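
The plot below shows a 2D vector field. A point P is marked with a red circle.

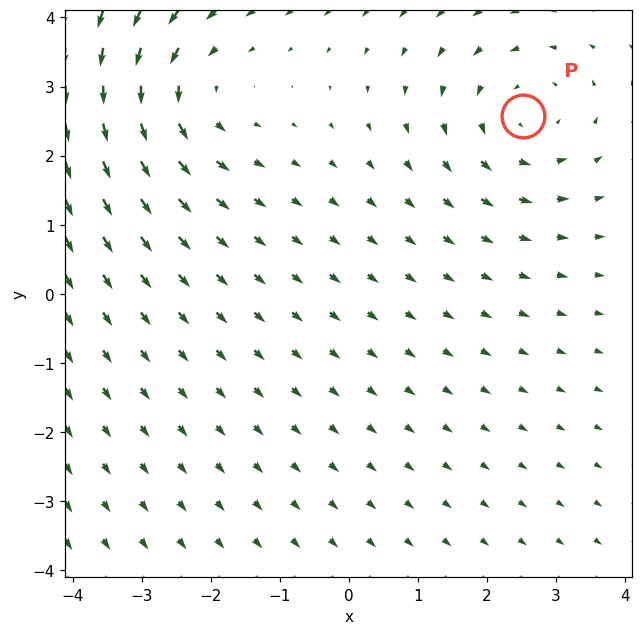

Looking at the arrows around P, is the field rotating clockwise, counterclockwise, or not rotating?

counterclockwise

Near P at (2.5, 2.6) the arrows circulate counterclockwise. The curl (z-component) there is about +3; positive curl means counterclockwise rotation.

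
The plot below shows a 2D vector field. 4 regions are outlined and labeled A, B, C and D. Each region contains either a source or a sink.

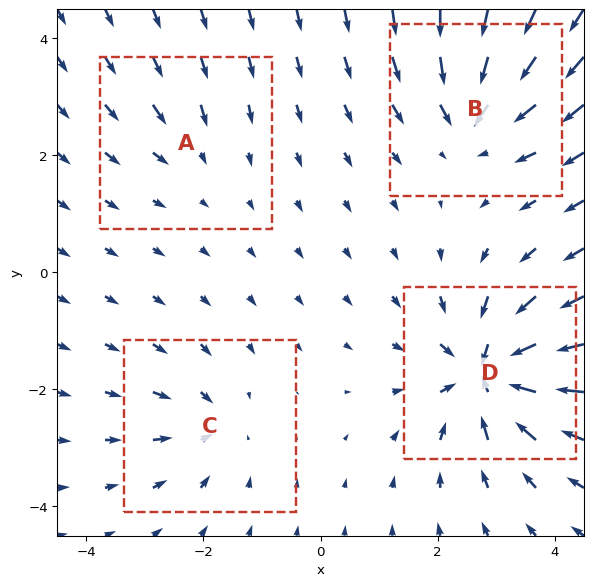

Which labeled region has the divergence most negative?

D

Divergence at each region's feature centre — A: about -3, B: about -6, C: about -4, D: about -9. Region D is most negative.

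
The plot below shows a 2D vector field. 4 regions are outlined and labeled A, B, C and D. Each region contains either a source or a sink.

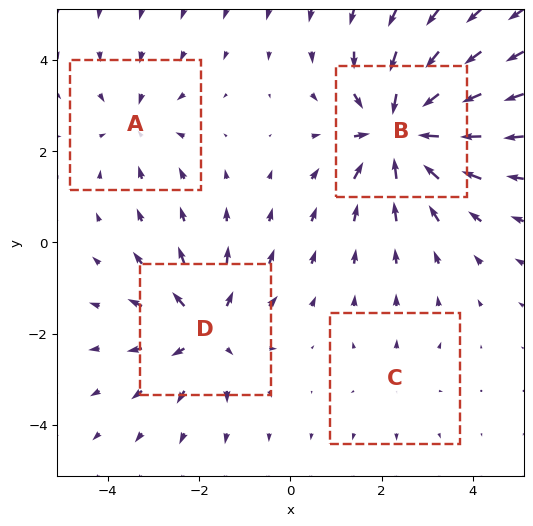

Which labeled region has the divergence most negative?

Divergence at each region's feature centre — A: about -3, B: about -8, C: about +2, D: about +5. Region B is most negative.

B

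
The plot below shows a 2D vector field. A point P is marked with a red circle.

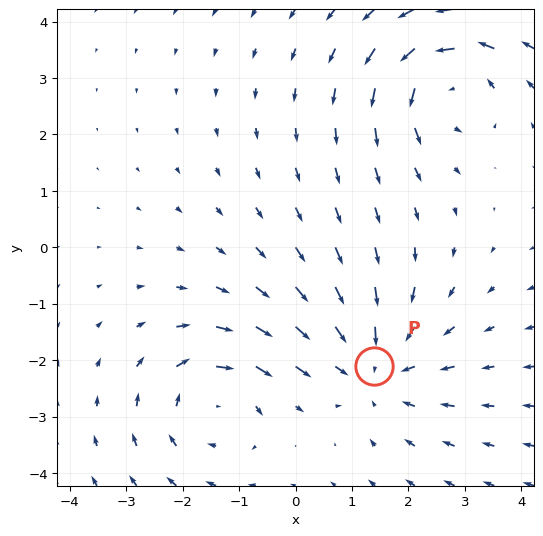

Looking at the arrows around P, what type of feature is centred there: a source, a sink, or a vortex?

sink

At P (1.4, -2.1) the arrows converge inward. Divergence about -4, curl ≈0 — negative divergence with near-zero curl is a sink.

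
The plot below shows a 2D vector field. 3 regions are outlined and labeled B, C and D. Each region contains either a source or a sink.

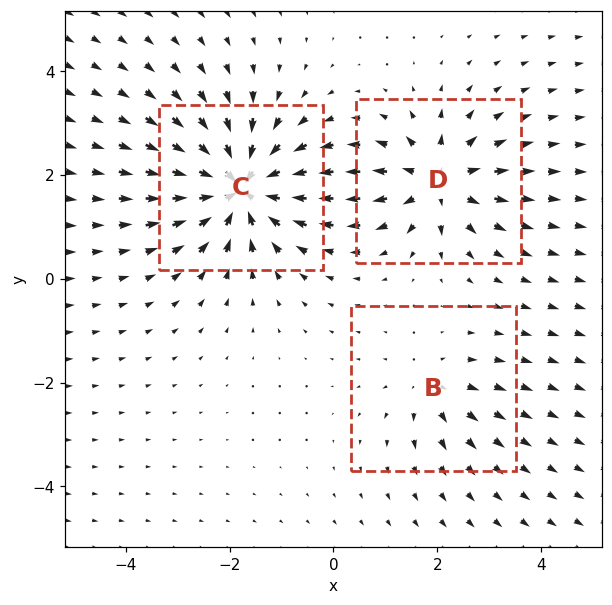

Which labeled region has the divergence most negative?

Divergence at each region's feature centre — B: about +2, C: about -6, D: about +4. Region C is most negative.

C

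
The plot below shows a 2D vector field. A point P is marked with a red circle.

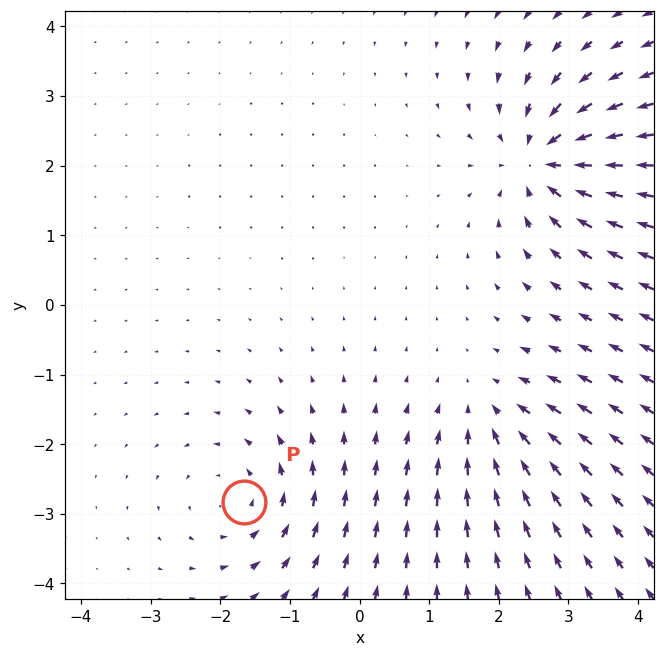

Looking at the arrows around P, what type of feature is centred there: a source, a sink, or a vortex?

vortex

At P (-1.7, -2.8) the arrows circulate counterclockwise. Divergence ≈0, curl about +4 — near-zero divergence with nonzero curl is a vortex.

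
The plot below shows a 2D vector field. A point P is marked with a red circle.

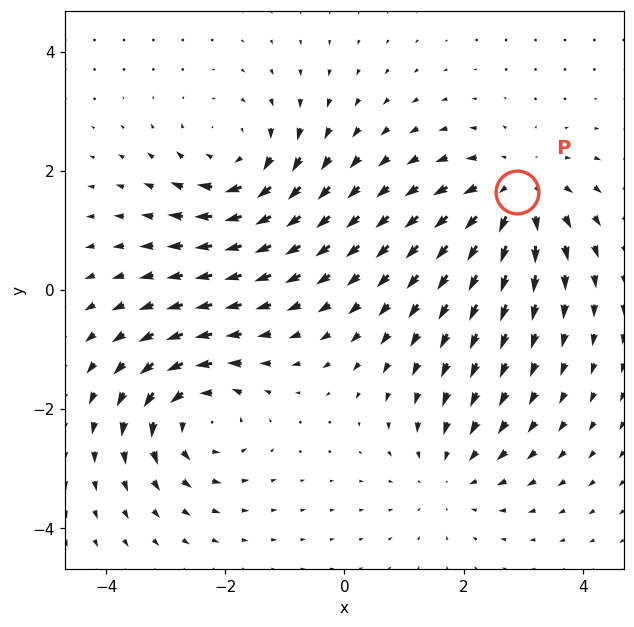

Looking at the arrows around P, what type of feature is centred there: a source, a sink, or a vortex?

At P (2.9, 1.6) the arrows spread outward. Divergence about +5, curl ≈0 — positive divergence with near-zero curl is a source.

source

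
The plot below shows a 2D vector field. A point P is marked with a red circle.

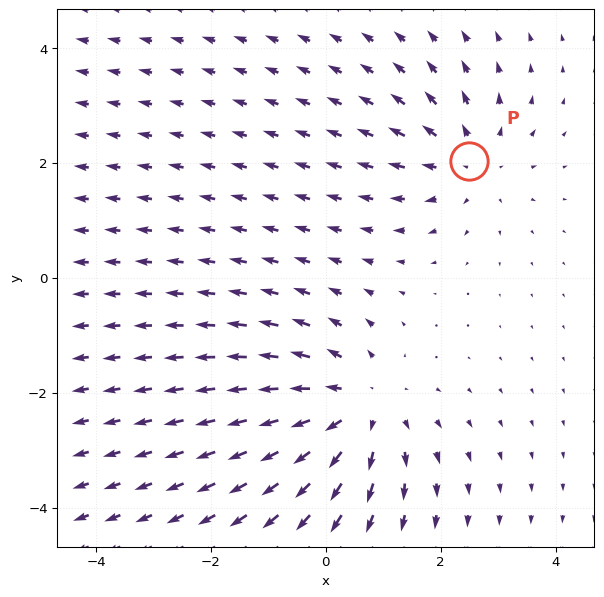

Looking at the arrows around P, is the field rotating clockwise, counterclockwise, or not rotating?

Near P at (2.5, 2.0) the arrows show no circulation. The curl there is ≈0.

not rotating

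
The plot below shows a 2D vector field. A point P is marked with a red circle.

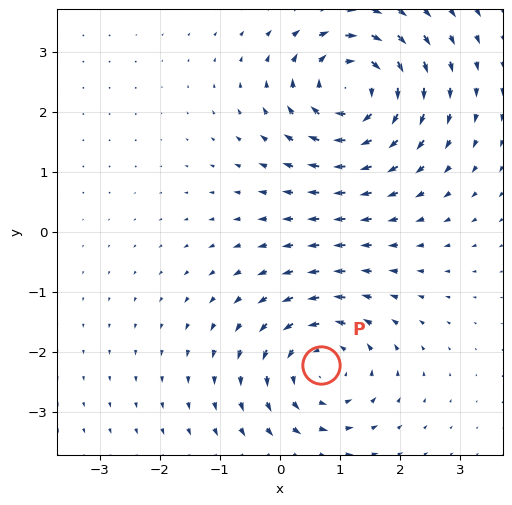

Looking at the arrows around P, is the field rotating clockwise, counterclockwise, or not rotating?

Near P at (0.7, -2.2) the arrows circulate counterclockwise. The curl (z-component) there is about +4; positive curl means counterclockwise rotation.

counterclockwise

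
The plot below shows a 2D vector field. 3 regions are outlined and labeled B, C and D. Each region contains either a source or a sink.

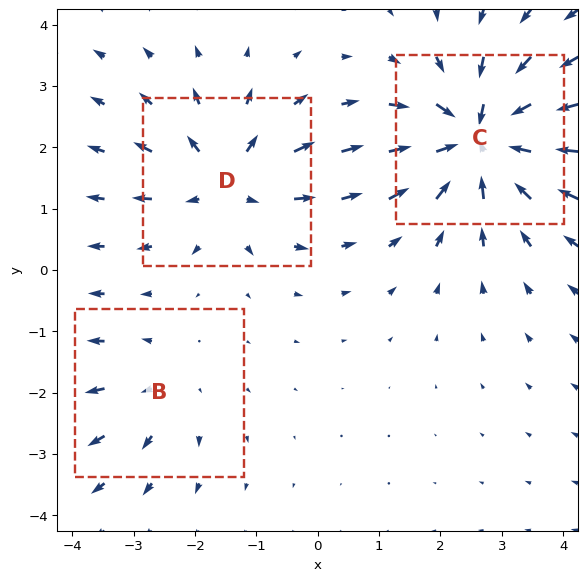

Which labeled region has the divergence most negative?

Divergence at each region's feature centre — B: about +2, C: about -6, D: about +4. Region C is most negative.

C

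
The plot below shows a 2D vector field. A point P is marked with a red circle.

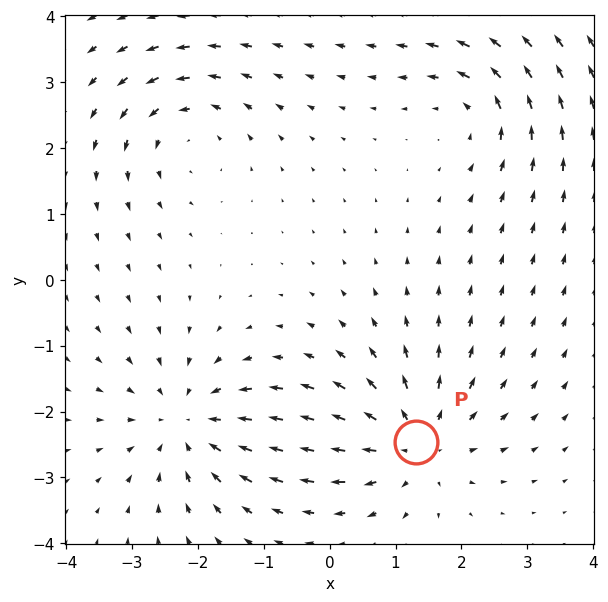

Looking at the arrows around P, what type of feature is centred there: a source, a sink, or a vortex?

At P (1.3, -2.5) the arrows spread outward. Divergence about +5, curl ≈0 — positive divergence with near-zero curl is a source.

source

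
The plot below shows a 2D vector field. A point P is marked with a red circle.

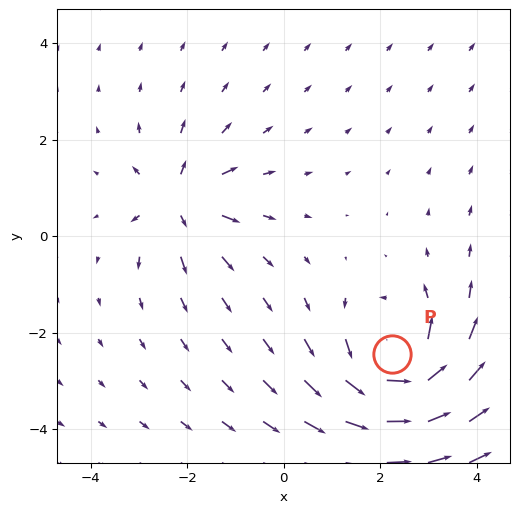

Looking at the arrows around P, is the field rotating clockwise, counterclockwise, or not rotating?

Near P at (2.2, -2.4) the arrows circulate counterclockwise. The curl (z-component) there is about +5; positive curl means counterclockwise rotation.

counterclockwise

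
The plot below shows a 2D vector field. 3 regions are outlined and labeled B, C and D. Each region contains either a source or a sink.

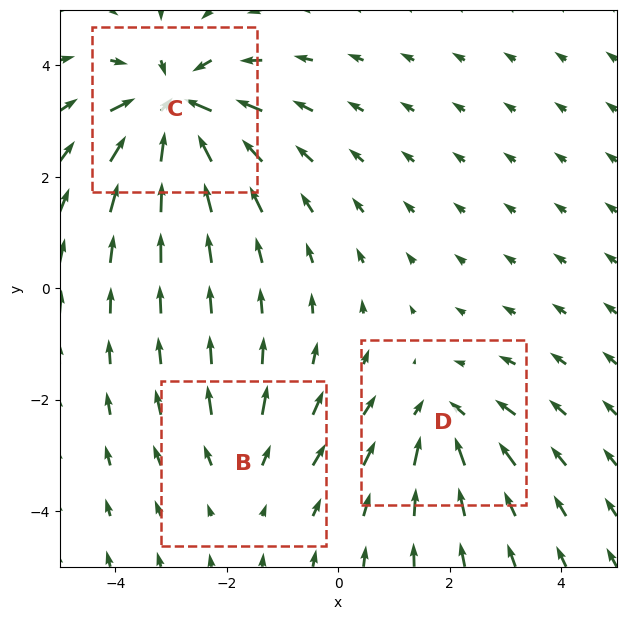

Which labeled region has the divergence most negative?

Divergence at each region's feature centre — B: about +2, C: about -6, D: about -3. Region C is most negative.

C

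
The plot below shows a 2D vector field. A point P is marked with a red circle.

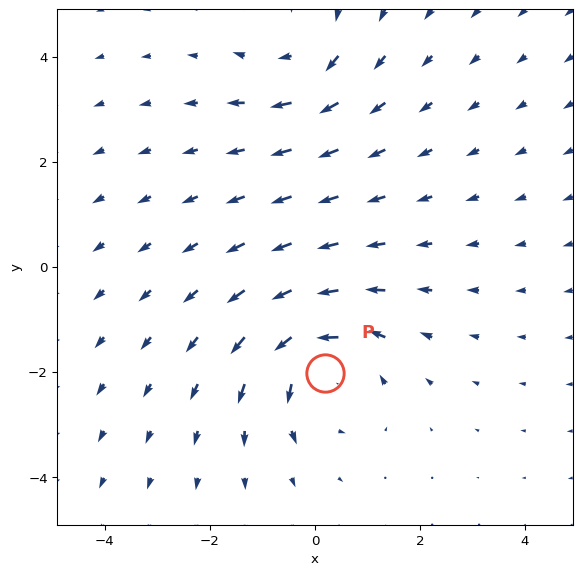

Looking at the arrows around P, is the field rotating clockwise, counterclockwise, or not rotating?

counterclockwise

Near P at (0.2, -2.0) the arrows circulate counterclockwise. The curl (z-component) there is about +5; positive curl means counterclockwise rotation.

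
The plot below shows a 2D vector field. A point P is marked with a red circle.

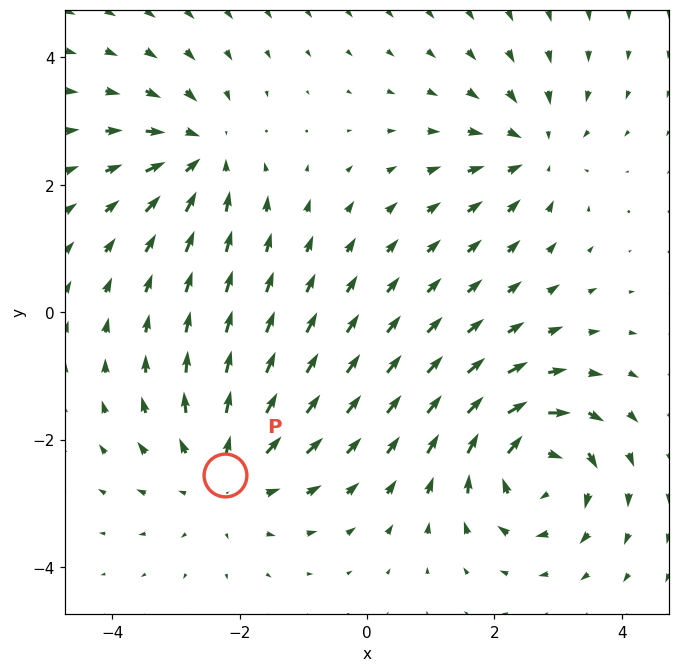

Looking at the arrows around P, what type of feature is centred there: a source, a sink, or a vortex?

At P (-2.2, -2.5) the arrows spread outward. Divergence about +4, curl ≈0 — positive divergence with near-zero curl is a source.

source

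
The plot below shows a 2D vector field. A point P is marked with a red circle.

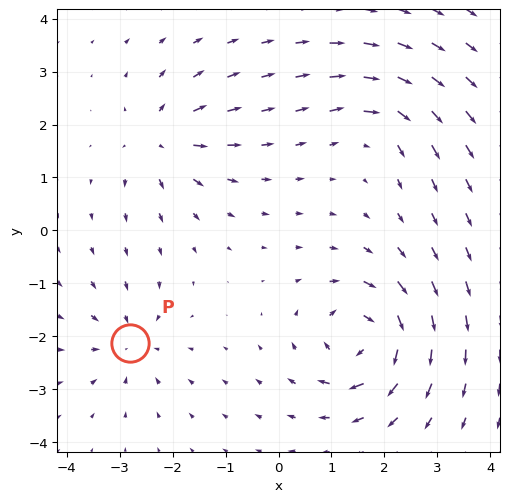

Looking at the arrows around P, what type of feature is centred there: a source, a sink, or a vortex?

sink

At P (-2.8, -2.1) the arrows converge inward. Divergence about -3, curl ≈0 — negative divergence with near-zero curl is a sink.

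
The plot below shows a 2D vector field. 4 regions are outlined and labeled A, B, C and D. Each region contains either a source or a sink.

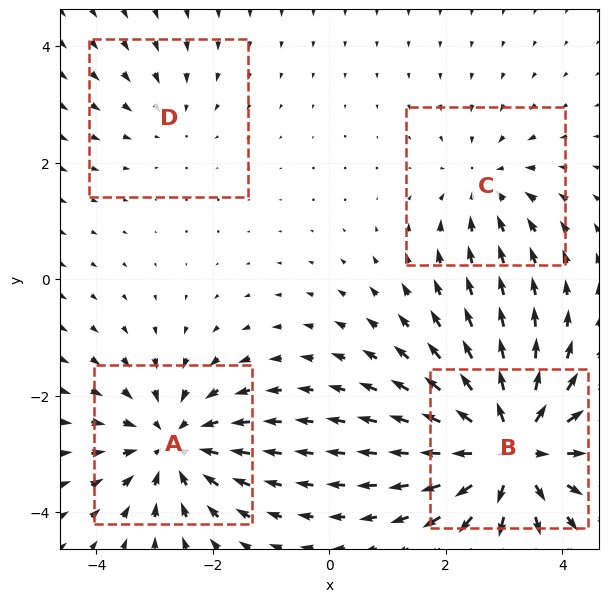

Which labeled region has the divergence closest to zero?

D

Divergence at each region's feature centre — A: about -5, B: about +7, C: about -3, D: about -2. Region D is closest to zero.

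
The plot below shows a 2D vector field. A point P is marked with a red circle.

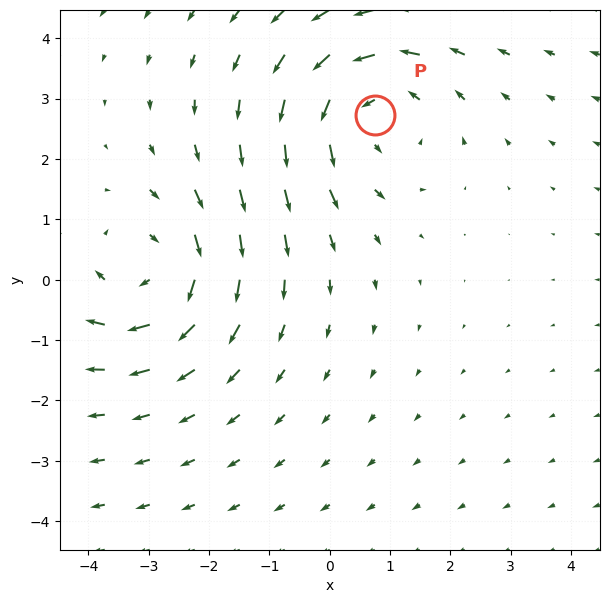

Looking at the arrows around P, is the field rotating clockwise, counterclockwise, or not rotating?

Near P at (0.8, 2.7) the arrows circulate counterclockwise. The curl (z-component) there is about +4; positive curl means counterclockwise rotation.

counterclockwise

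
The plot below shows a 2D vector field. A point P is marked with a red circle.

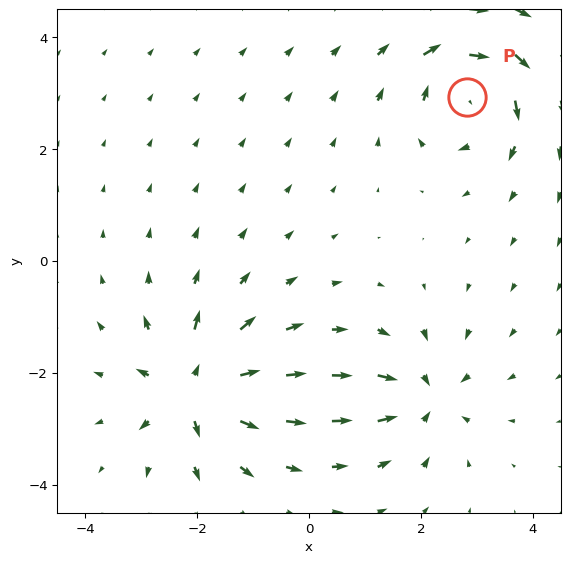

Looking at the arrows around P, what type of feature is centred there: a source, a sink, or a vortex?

At P (2.8, 2.9) the arrows circulate clockwise. Divergence ≈0, curl about -5 — near-zero divergence with nonzero curl is a vortex.

vortex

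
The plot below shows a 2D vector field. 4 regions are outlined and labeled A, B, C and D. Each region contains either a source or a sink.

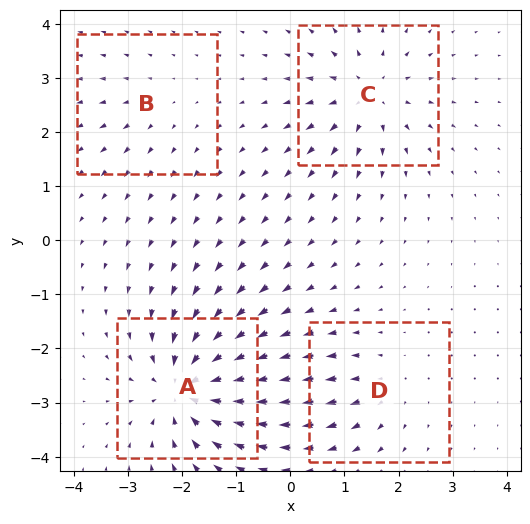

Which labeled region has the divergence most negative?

A

Divergence at each region's feature centre — A: about -8, B: about +2, C: about +6, D: about +3. Region A is most negative.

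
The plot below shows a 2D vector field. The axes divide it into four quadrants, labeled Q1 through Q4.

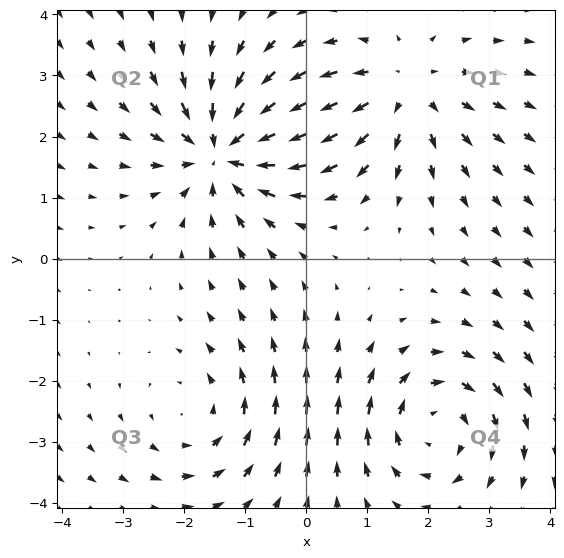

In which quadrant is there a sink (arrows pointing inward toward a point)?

The sink sits at approximately (-1.3, 1.8), which lies in quadrant Q2. The divergence there is about -6, negative as expected for a sink.

Q2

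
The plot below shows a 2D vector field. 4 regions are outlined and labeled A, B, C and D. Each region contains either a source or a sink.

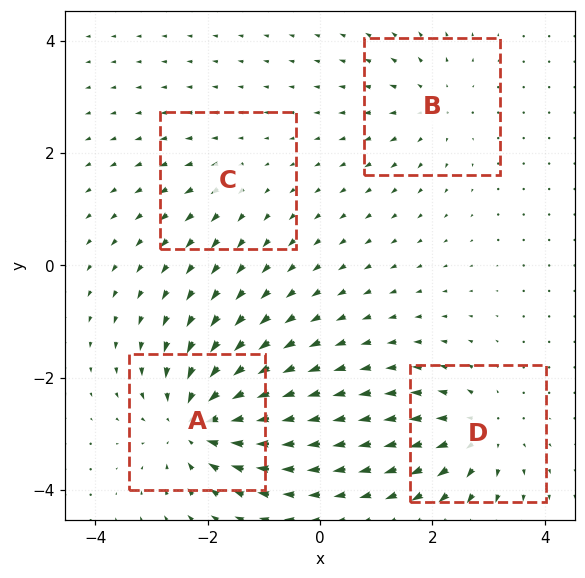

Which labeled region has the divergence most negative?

Divergence at each region's feature centre — A: about -7, B: about +3, C: about +2, D: about +5. Region A is most negative.

A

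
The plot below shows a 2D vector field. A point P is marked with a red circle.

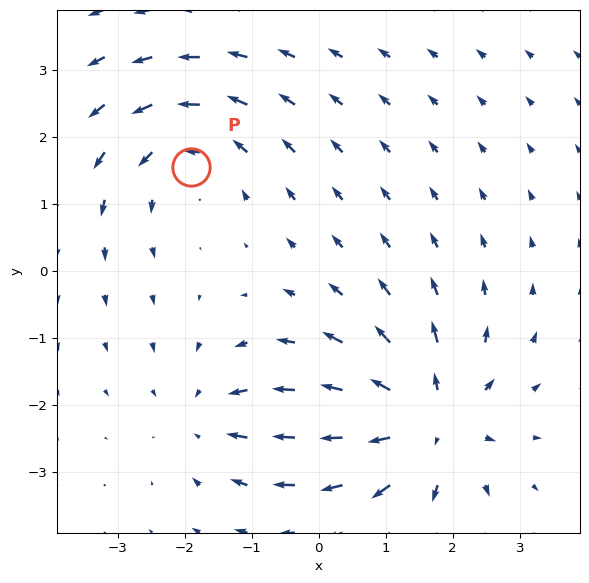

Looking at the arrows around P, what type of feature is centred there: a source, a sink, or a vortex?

At P (-1.9, 1.6) the arrows circulate counterclockwise. Divergence ≈0, curl about +3 — near-zero divergence with nonzero curl is a vortex.

vortex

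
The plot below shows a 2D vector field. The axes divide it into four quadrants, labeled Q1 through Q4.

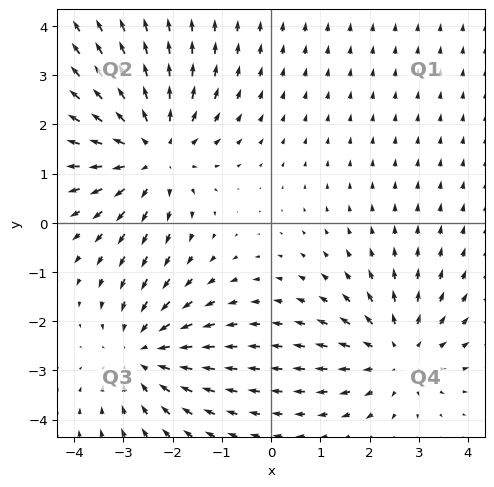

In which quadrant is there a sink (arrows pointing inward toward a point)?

Q3

The sink sits at approximately (-2.6, -2.6), which lies in quadrant Q3. The divergence there is about -3, negative as expected for a sink.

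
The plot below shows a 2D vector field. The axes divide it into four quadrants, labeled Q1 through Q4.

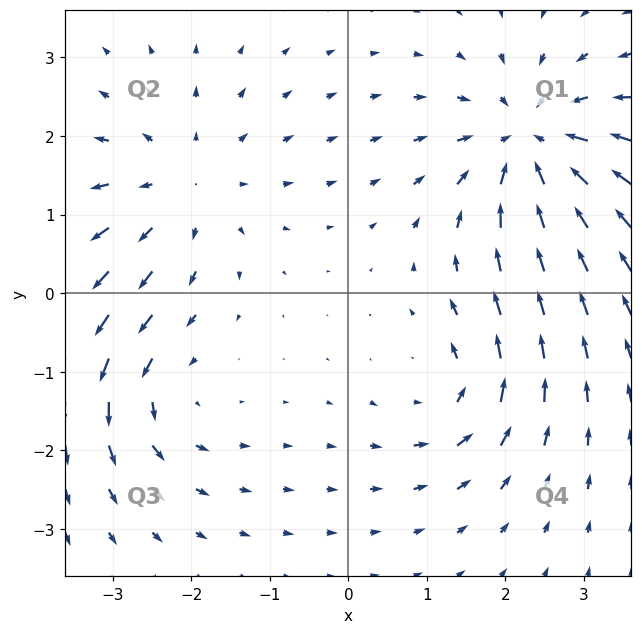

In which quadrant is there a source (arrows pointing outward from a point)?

The source sits at approximately (-2.1, 1.4), which lies in quadrant Q2. The divergence there is about +4, positive as expected for a source.

Q2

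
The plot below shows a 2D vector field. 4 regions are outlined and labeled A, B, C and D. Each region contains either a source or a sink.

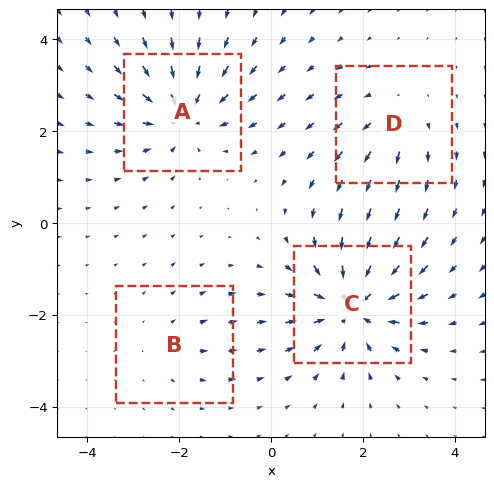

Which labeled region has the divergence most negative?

Divergence at each region's feature centre — A: about -6, B: about +2, C: about -7, D: about +3. Region C is most negative.

C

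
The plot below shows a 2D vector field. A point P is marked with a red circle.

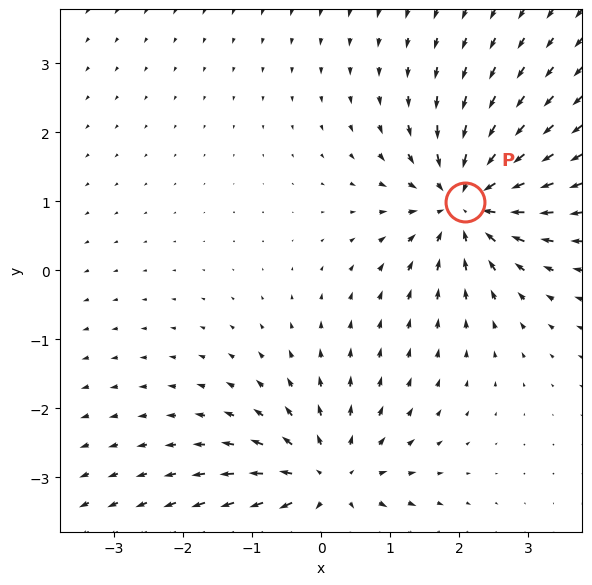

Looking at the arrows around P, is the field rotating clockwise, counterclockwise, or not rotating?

not rotating

Near P at (2.1, 1.0) the arrows show no circulation. The curl there is ≈0.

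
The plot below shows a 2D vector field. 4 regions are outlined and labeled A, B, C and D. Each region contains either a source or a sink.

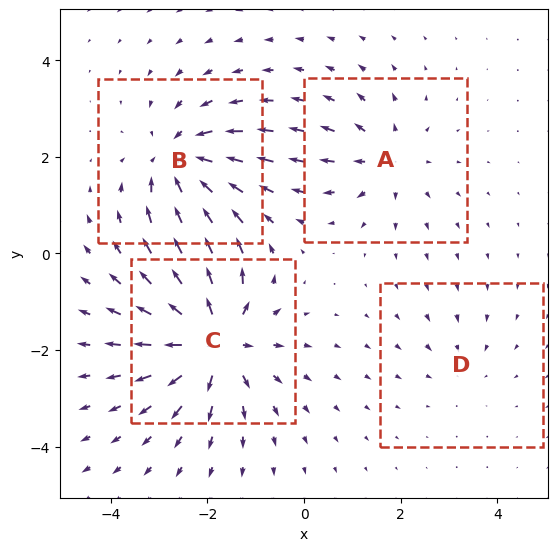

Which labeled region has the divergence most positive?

C

Divergence at each region's feature centre — A: about +4, B: about -6, C: about +7, D: about -2. Region C is most positive.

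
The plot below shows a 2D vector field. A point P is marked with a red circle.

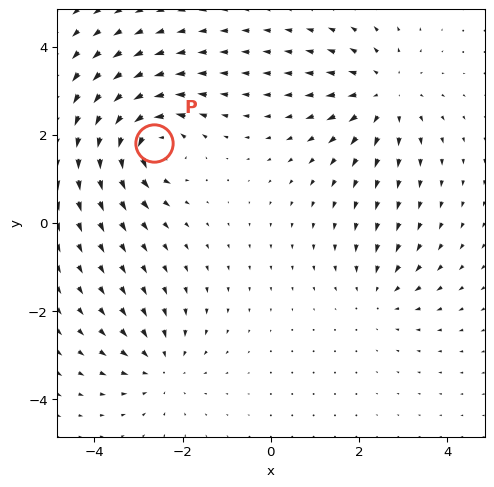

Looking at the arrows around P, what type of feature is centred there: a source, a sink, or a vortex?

At P (-2.6, 1.8) the arrows circulate counterclockwise. Divergence ≈0, curl about +6 — near-zero divergence with nonzero curl is a vortex.

vortex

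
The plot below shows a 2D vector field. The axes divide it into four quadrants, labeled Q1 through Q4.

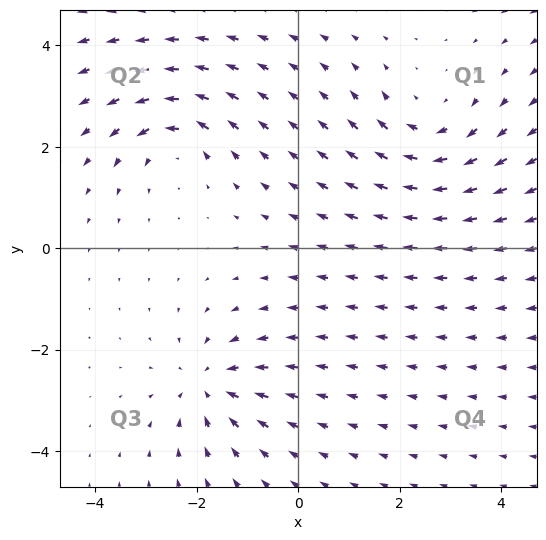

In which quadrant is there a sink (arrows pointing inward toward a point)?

The sink sits at approximately (-1.7, -2.7), which lies in quadrant Q3. The divergence there is about -4, negative as expected for a sink.

Q3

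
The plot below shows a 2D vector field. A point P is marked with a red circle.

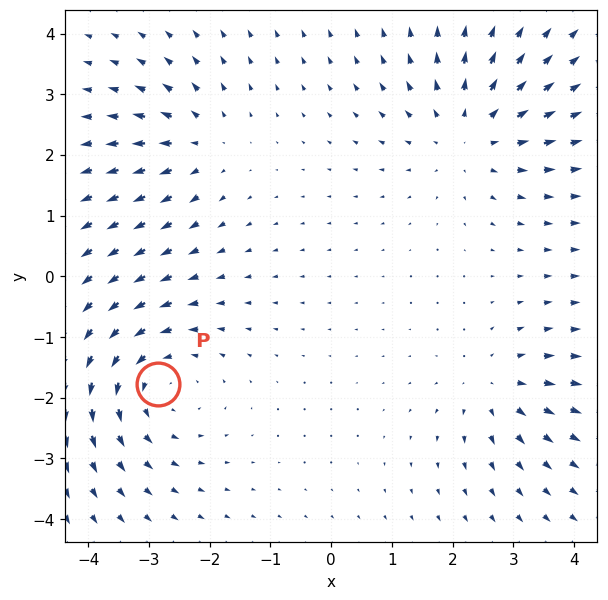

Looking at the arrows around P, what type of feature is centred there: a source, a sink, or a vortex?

vortex

At P (-2.9, -1.8) the arrows circulate counterclockwise. Divergence ≈0, curl about +4 — near-zero divergence with nonzero curl is a vortex.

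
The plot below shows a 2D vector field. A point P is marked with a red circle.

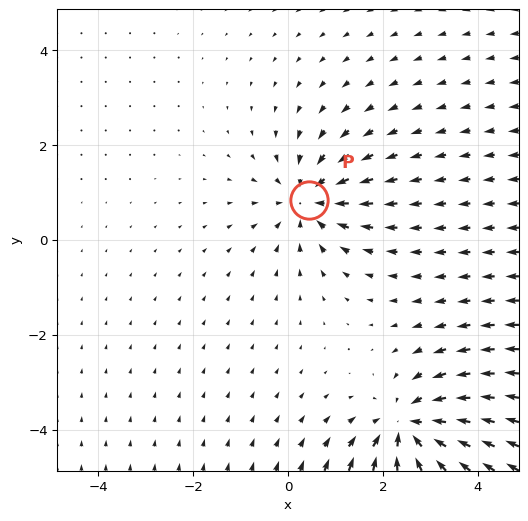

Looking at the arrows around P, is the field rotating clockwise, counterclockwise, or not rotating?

Near P at (0.4, 0.8) the arrows show no circulation. The curl there is ≈0.

not rotating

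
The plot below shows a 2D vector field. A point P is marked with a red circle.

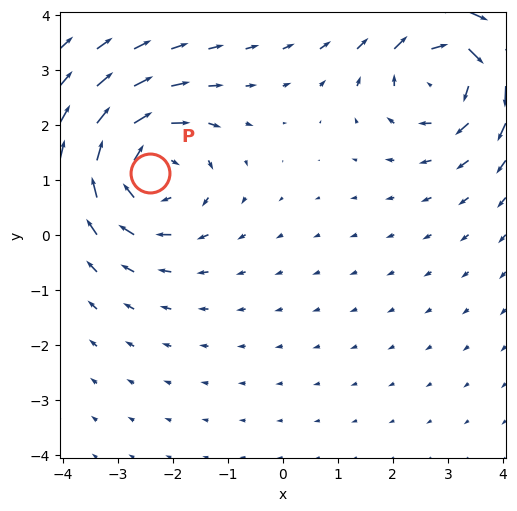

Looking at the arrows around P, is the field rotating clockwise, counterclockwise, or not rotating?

Near P at (-2.4, 1.1) the arrows circulate clockwise. The curl (z-component) there is about -4; negative curl means clockwise rotation.

clockwise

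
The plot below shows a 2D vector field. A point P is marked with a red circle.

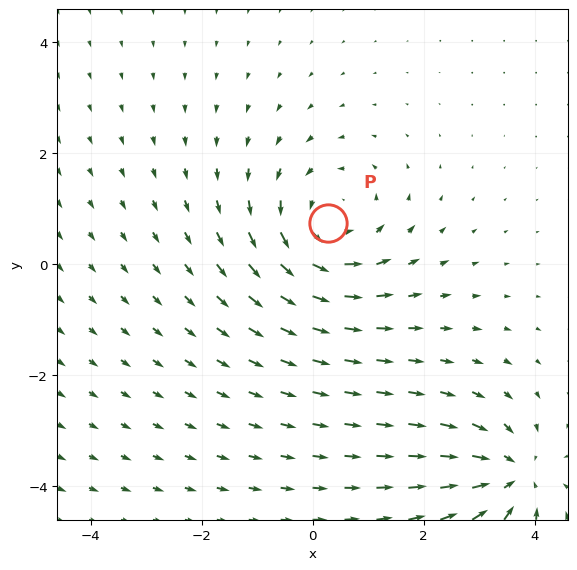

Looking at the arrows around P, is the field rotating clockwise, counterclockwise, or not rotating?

counterclockwise

Near P at (0.3, 0.7) the arrows circulate counterclockwise. The curl (z-component) there is about +4; positive curl means counterclockwise rotation.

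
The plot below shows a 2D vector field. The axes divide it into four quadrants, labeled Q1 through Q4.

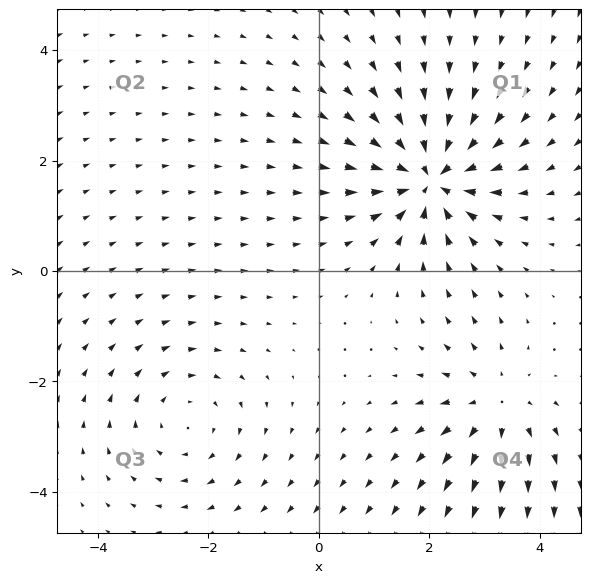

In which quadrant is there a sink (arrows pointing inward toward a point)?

Q1

The sink sits at approximately (2.0, 1.7), which lies in quadrant Q1. The divergence there is about -7, negative as expected for a sink.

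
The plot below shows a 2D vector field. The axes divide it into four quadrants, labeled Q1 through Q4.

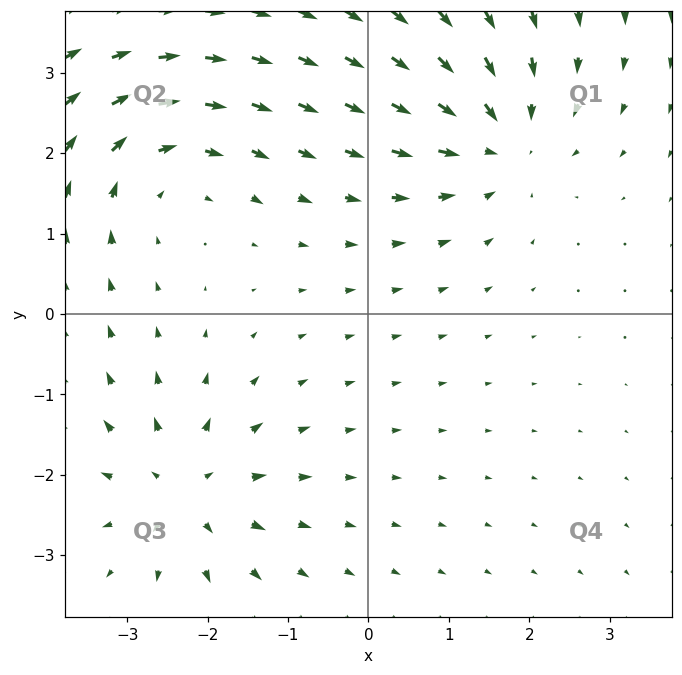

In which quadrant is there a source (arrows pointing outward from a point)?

Q3

The source sits at approximately (-2.3, -2.2), which lies in quadrant Q3. The divergence there is about +4, positive as expected for a source.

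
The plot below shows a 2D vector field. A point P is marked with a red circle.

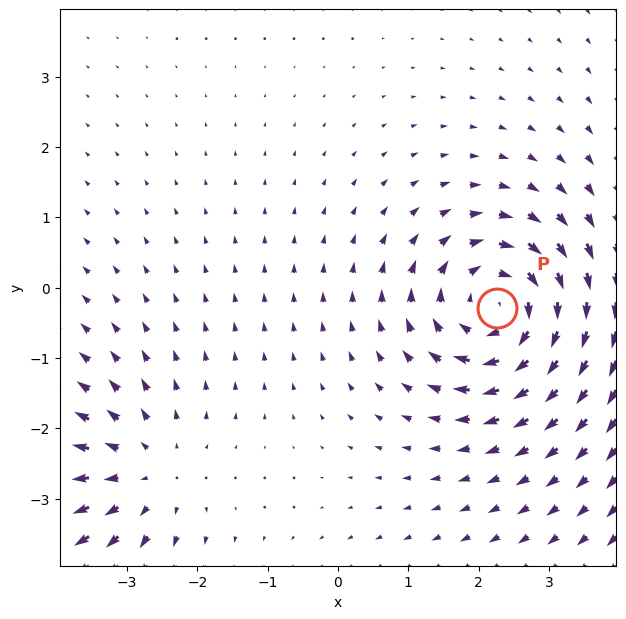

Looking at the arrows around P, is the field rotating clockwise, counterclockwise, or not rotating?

clockwise

Near P at (2.3, -0.3) the arrows circulate clockwise. The curl (z-component) there is about -5; negative curl means clockwise rotation.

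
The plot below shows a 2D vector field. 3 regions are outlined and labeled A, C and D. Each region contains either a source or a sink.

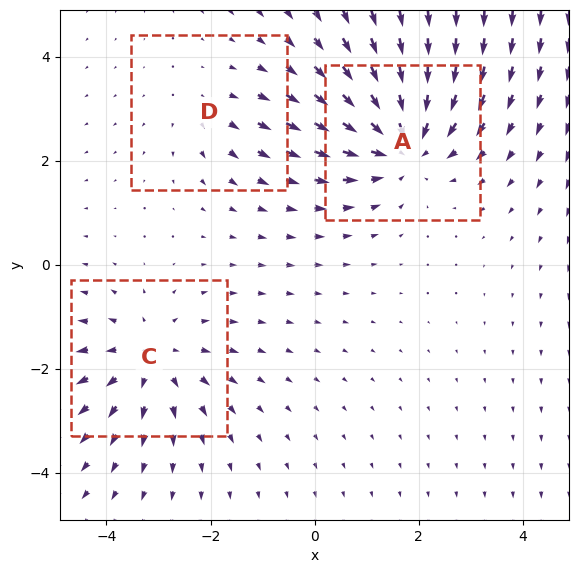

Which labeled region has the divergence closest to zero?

D

Divergence at each region's feature centre — A: about -4, C: about +3, D: about +2. Region D is closest to zero.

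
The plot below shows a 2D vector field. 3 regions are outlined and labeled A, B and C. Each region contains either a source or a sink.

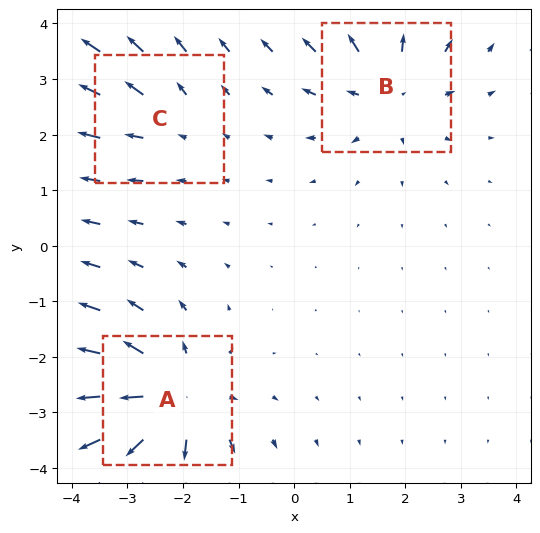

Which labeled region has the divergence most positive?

Divergence at each region's feature centre — A: about +5, B: about +3, C: about +2. Region A is most positive.

A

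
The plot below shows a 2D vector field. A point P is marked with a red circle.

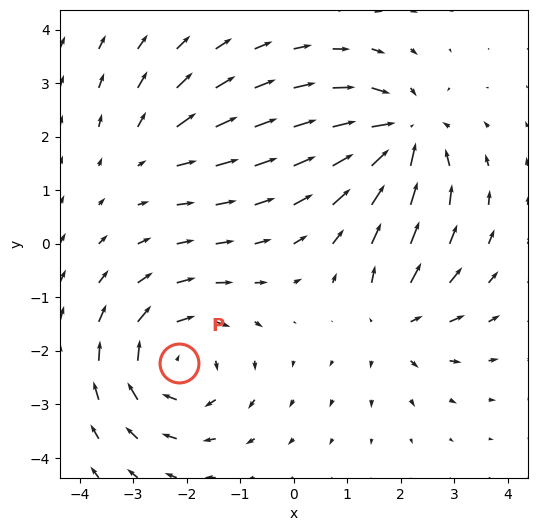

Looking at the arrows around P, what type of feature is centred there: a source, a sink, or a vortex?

vortex

At P (-2.1, -2.2) the arrows circulate clockwise. Divergence ≈0, curl about -5 — near-zero divergence with nonzero curl is a vortex.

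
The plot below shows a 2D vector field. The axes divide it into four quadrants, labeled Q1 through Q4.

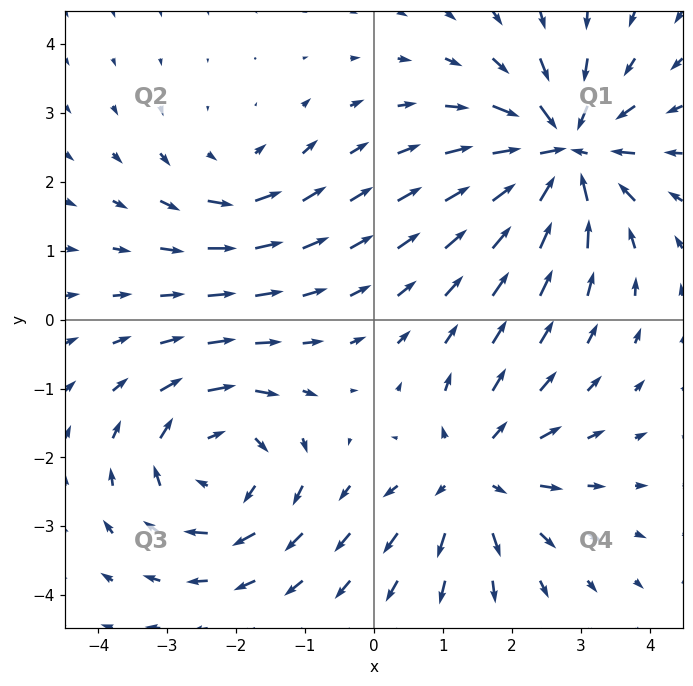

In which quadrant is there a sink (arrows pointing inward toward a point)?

The sink sits at approximately (2.7, 2.4), which lies in quadrant Q1. The divergence there is about -7, negative as expected for a sink.

Q1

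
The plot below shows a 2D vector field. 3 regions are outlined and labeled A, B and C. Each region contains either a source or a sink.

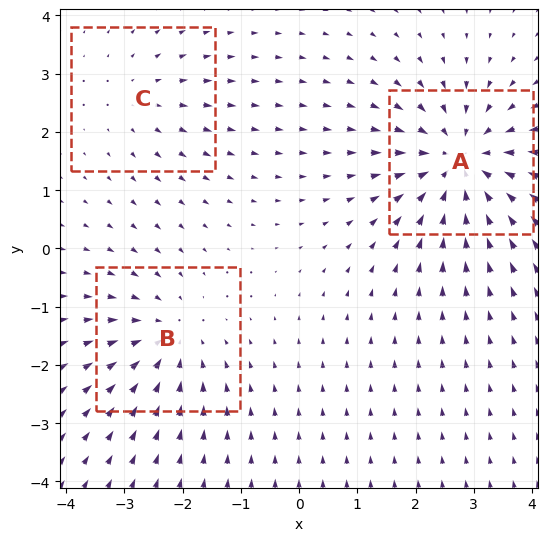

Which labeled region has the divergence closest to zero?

C

Divergence at each region's feature centre — A: about -5, B: about -3, C: about +2. Region C is closest to zero.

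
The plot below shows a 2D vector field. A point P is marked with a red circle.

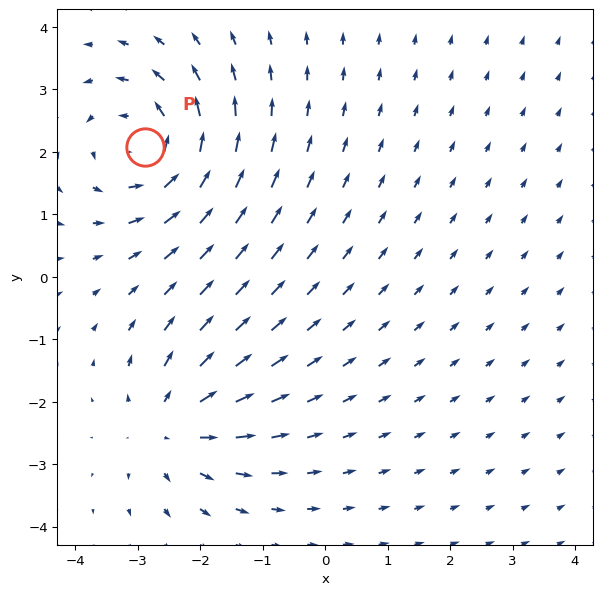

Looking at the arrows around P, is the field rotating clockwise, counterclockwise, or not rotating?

Near P at (-2.9, 2.1) the arrows circulate counterclockwise. The curl (z-component) there is about +4; positive curl means counterclockwise rotation.

counterclockwise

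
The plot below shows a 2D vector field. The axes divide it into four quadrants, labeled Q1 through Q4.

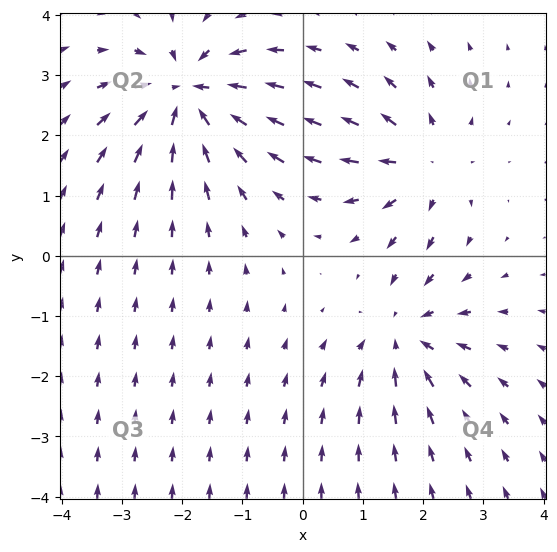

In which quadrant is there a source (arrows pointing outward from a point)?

Q1

The source sits at approximately (2.0, 1.5), which lies in quadrant Q1. The divergence there is about +4, positive as expected for a source.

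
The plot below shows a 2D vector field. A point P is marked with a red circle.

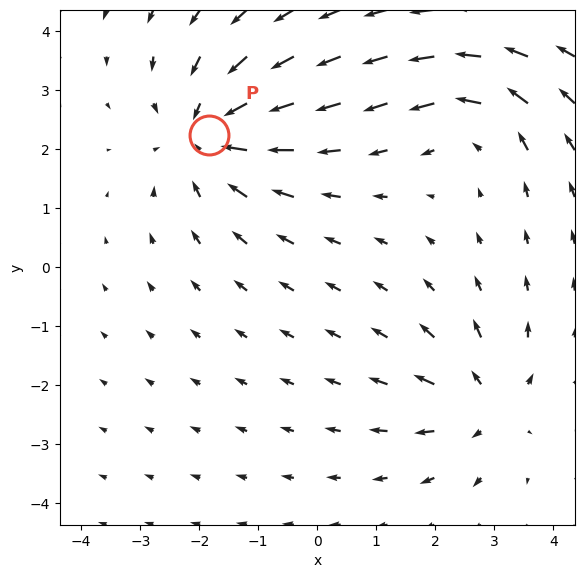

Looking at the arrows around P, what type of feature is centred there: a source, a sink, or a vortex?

sink

At P (-1.8, 2.2) the arrows converge inward. Divergence about -4, curl ≈0 — negative divergence with near-zero curl is a sink.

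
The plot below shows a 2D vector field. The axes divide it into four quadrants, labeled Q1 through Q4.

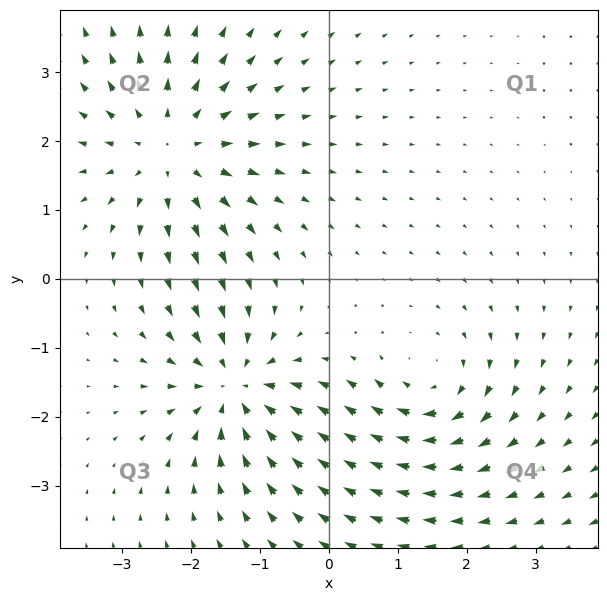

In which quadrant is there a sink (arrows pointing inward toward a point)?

Q3

The sink sits at approximately (-1.4, -1.6), which lies in quadrant Q3. The divergence there is about -5, negative as expected for a sink.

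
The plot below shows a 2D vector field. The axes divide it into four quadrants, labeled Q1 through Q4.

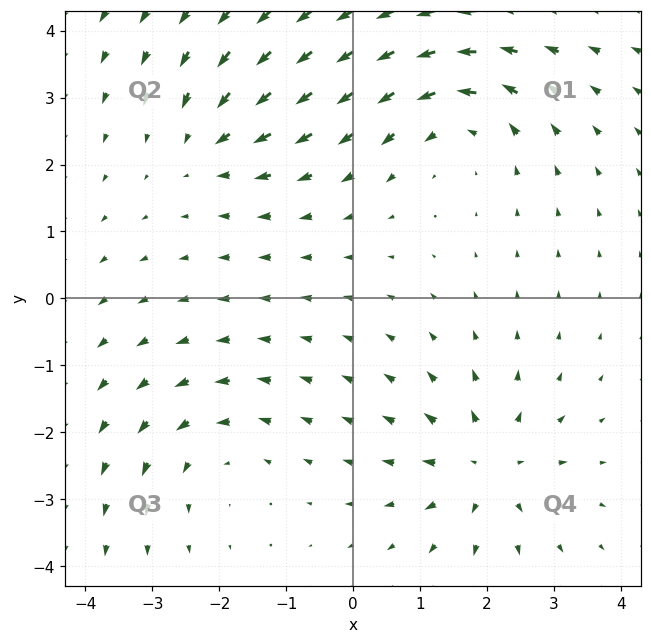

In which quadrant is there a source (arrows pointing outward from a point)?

The source sits at approximately (2.0, -2.5), which lies in quadrant Q4. The divergence there is about +4, positive as expected for a source.

Q4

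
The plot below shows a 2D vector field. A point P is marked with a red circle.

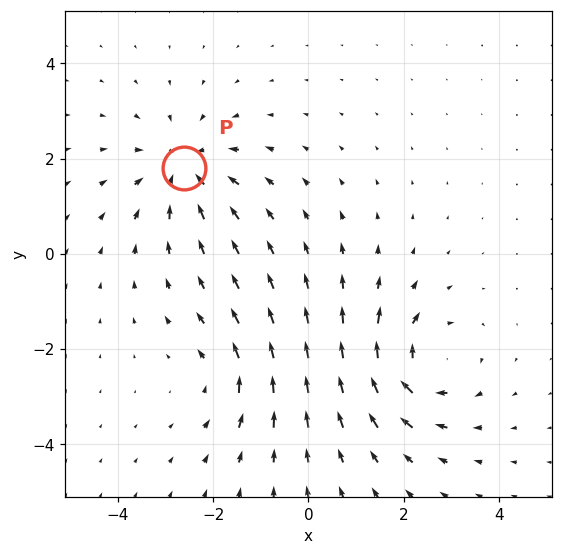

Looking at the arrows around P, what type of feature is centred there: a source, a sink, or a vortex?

At P (-2.6, 1.8) the arrows converge inward. Divergence about -4, curl ≈0 — negative divergence with near-zero curl is a sink.

sink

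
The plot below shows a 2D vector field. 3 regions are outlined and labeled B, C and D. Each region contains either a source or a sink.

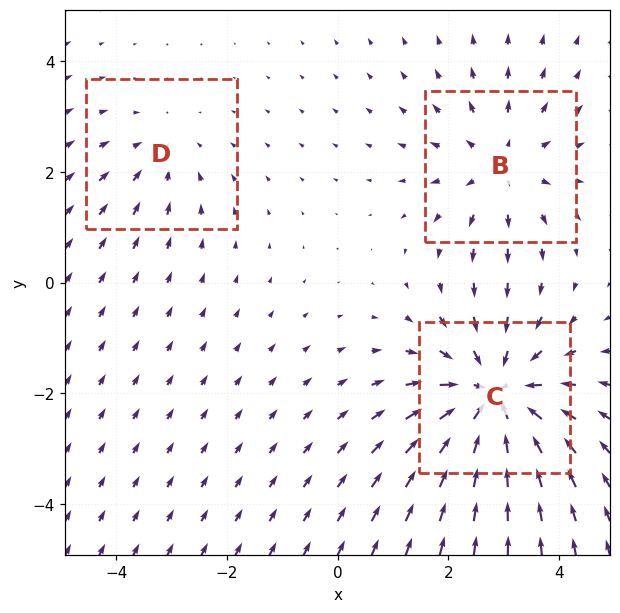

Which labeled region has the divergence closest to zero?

Divergence at each region's feature centre — B: about +3, C: about -4, D: about -2. Region D is closest to zero.

D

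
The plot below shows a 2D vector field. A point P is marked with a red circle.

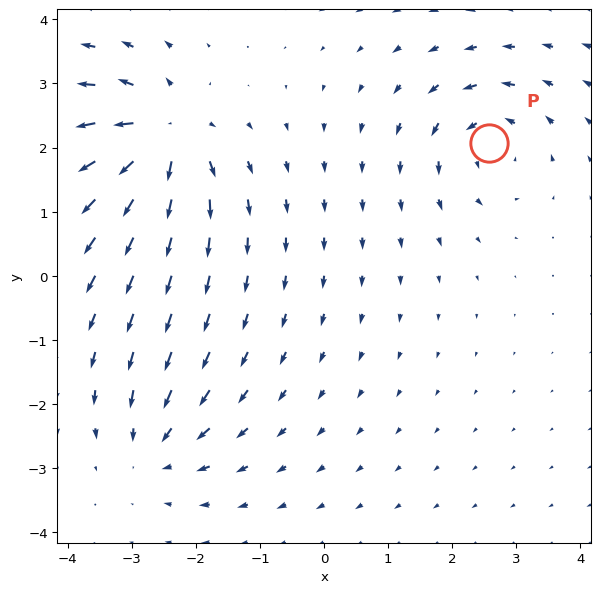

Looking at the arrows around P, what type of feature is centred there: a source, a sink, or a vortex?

At P (2.6, 2.1) the arrows circulate counterclockwise. Divergence ≈0, curl about +4 — near-zero divergence with nonzero curl is a vortex.

vortex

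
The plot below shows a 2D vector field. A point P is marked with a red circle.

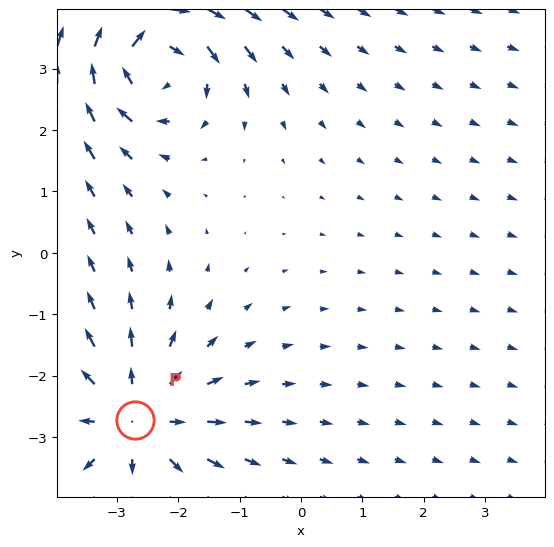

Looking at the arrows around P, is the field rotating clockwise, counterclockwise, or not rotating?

Near P at (-2.7, -2.7) the arrows show no circulation. The curl there is ≈0.

not rotating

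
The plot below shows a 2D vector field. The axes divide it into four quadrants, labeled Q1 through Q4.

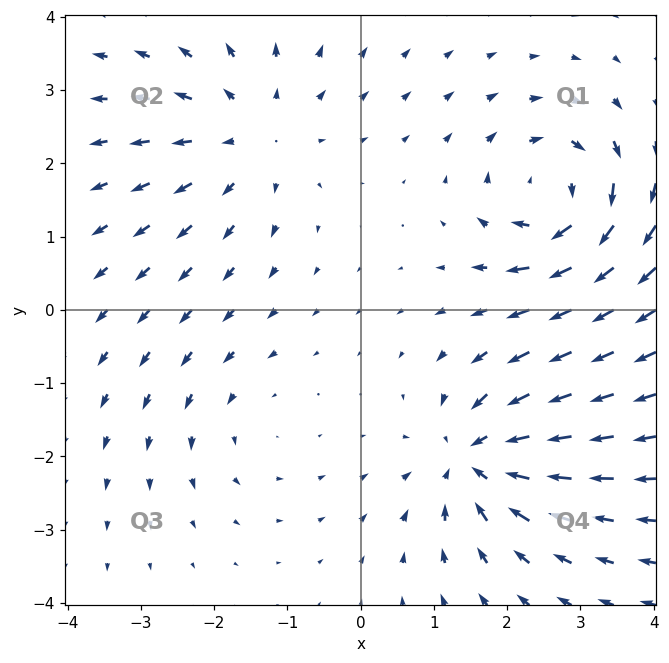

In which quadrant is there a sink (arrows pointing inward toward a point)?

Q4

The sink sits at approximately (1.6, -2.0), which lies in quadrant Q4. The divergence there is about -6, negative as expected for a sink.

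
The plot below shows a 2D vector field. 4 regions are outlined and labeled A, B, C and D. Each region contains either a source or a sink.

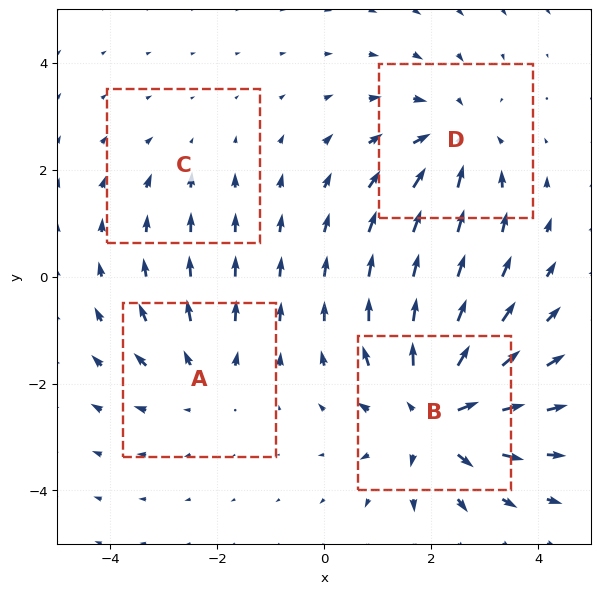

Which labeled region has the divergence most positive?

B

Divergence at each region's feature centre — A: about +3, B: about +6, C: about -2, D: about -4. Region B is most positive.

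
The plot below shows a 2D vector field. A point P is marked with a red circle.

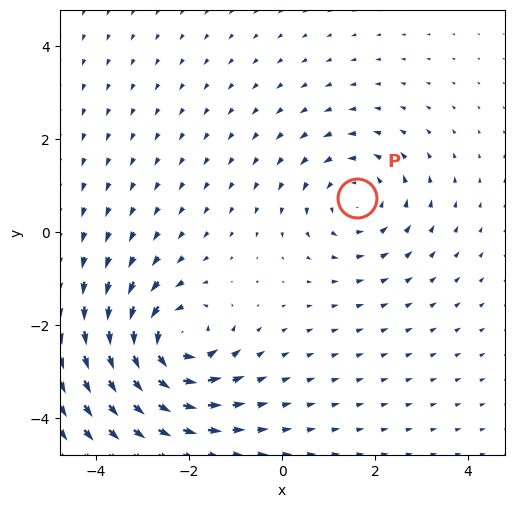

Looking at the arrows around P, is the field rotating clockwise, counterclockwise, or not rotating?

counterclockwise

Near P at (1.6, 0.7) the arrows circulate counterclockwise. The curl (z-component) there is about +3; positive curl means counterclockwise rotation.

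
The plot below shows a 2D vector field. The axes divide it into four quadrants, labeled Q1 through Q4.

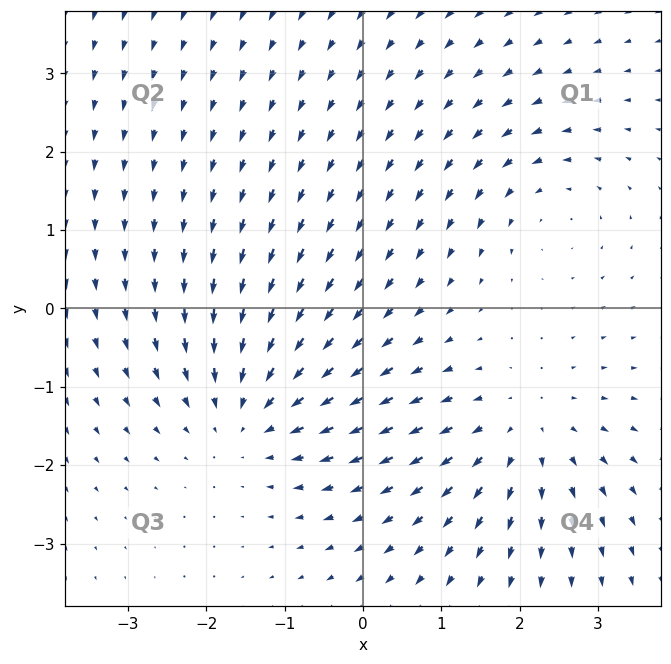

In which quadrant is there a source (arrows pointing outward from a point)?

The source sits at approximately (2.0, -1.6), which lies in quadrant Q4. The divergence there is about +3, positive as expected for a source.

Q4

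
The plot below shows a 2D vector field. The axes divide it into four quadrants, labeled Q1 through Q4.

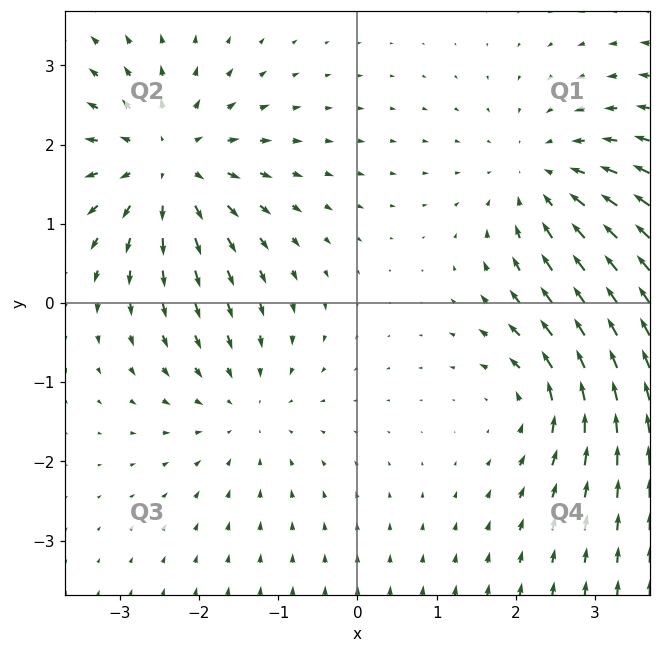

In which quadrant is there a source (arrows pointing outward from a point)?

Q2

The source sits at approximately (-2.4, 1.7), which lies in quadrant Q2. The divergence there is about +5, positive as expected for a source.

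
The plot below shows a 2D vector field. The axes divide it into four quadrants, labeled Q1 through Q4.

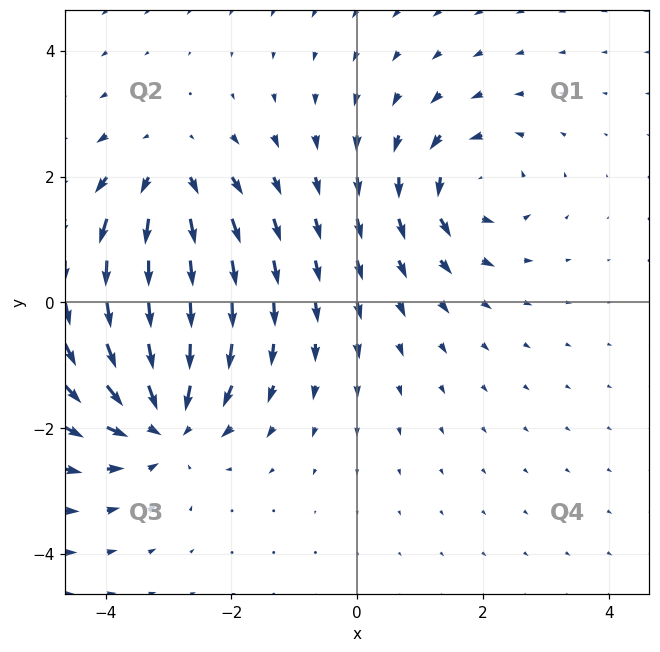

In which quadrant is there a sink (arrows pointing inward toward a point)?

Q3

The sink sits at approximately (-3.1, -1.9), which lies in quadrant Q3. The divergence there is about -4, negative as expected for a sink.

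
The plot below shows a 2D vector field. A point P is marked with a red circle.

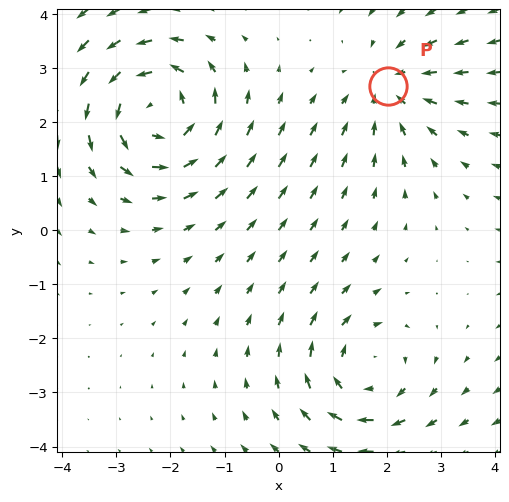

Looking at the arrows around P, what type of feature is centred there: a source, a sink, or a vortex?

At P (2.0, 2.7) the arrows converge inward. Divergence about -3, curl ≈0 — negative divergence with near-zero curl is a sink.

sink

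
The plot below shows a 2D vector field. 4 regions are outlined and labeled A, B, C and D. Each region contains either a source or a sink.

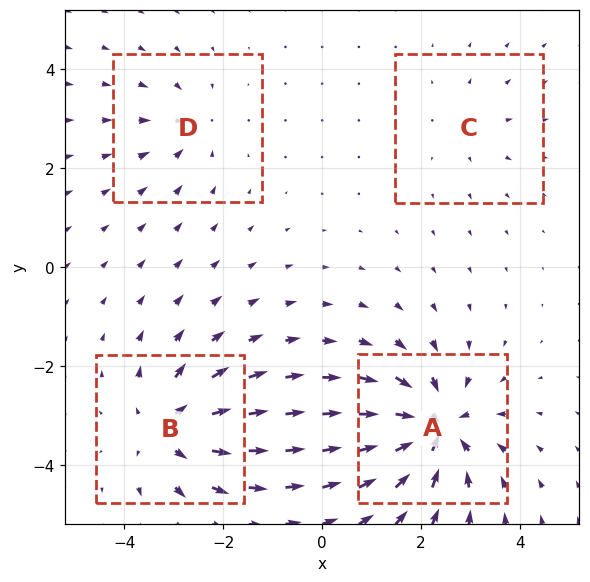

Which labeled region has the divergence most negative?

A

Divergence at each region's feature centre — A: about -8, B: about +6, C: about +2, D: about -3. Region A is most negative.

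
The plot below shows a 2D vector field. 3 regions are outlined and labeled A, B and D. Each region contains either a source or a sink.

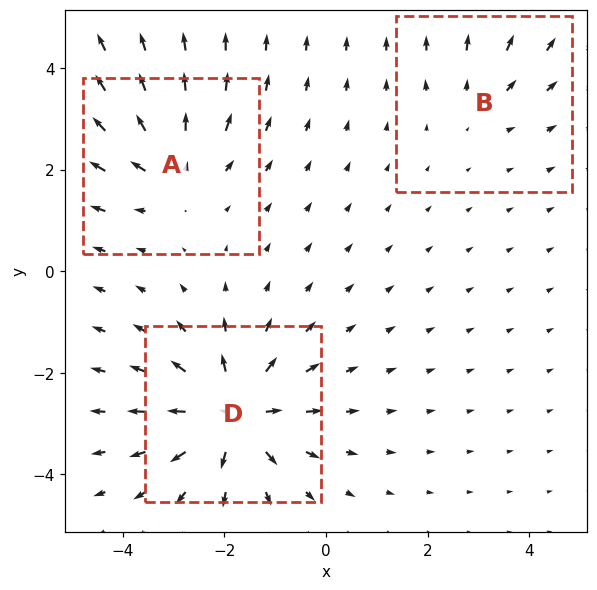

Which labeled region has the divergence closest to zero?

Divergence at each region's feature centre — A: about +4, B: about +2, D: about +5. Region B is closest to zero.

B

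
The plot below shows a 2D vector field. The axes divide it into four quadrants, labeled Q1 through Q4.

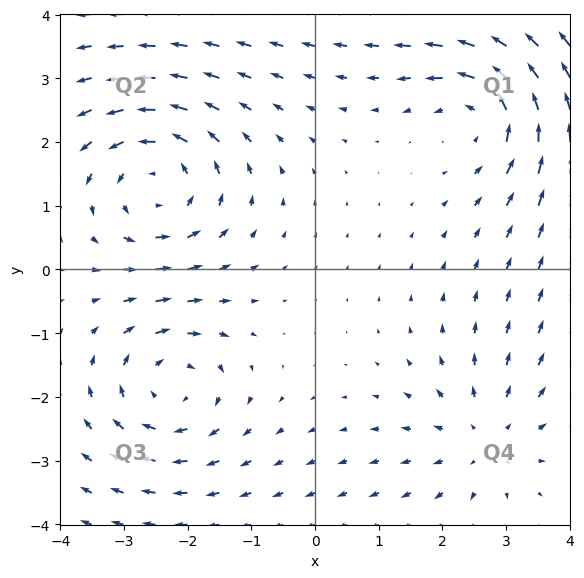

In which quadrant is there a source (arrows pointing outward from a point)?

The source sits at approximately (2.7, -2.7), which lies in quadrant Q4. The divergence there is about +3, positive as expected for a source.

Q4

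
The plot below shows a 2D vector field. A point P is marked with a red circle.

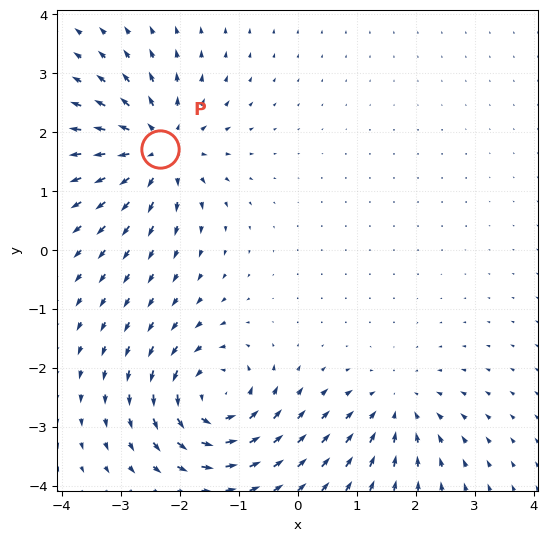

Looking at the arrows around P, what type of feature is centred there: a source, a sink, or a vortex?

At P (-2.3, 1.7) the arrows spread outward. Divergence about +6, curl ≈0 — positive divergence with near-zero curl is a source.

source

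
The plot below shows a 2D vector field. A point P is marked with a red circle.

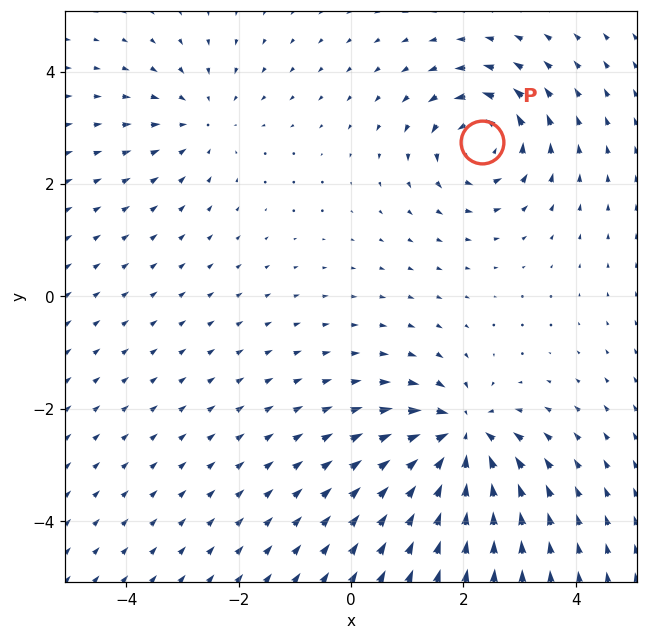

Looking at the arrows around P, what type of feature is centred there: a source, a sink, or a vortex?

At P (2.3, 2.7) the arrows circulate counterclockwise. Divergence ≈0, curl about +5 — near-zero divergence with nonzero curl is a vortex.

vortex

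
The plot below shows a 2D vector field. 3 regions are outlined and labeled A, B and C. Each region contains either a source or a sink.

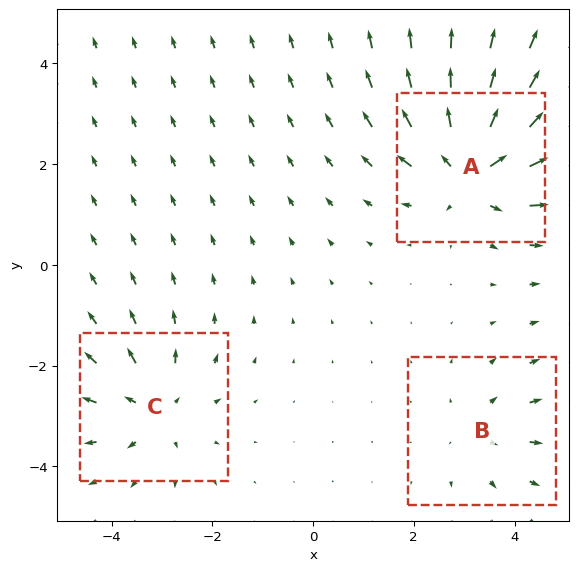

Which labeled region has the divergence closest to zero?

Divergence at each region's feature centre — A: about +5, B: about +2, C: about +3. Region B is closest to zero.

B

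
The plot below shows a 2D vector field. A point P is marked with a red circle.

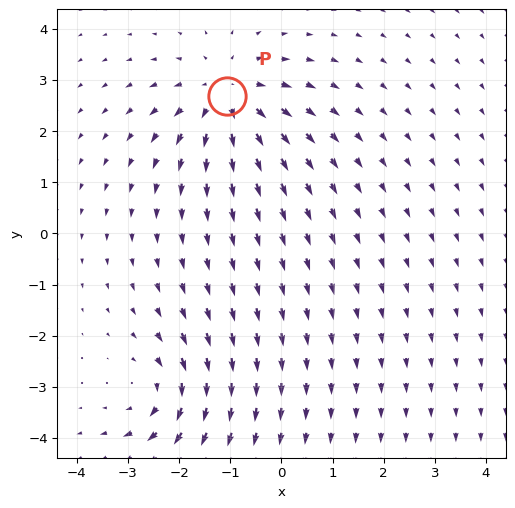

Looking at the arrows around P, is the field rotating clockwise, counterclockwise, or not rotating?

Near P at (-1.1, 2.7) the arrows show no circulation. The curl there is ≈0.

not rotating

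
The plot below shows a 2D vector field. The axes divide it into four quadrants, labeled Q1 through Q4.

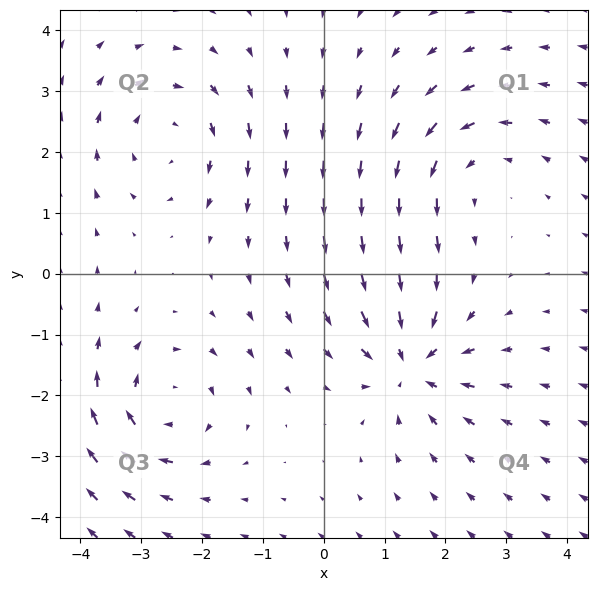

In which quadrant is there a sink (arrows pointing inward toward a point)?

Q4

The sink sits at approximately (1.4, -1.5), which lies in quadrant Q4. The divergence there is about -4, negative as expected for a sink.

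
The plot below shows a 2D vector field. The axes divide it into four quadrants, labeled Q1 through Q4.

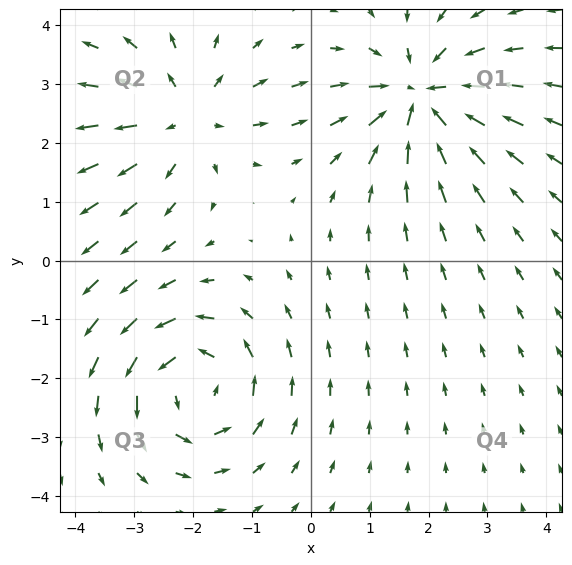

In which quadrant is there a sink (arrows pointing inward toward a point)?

The sink sits at approximately (1.9, 2.8), which lies in quadrant Q1. The divergence there is about -4, negative as expected for a sink.

Q1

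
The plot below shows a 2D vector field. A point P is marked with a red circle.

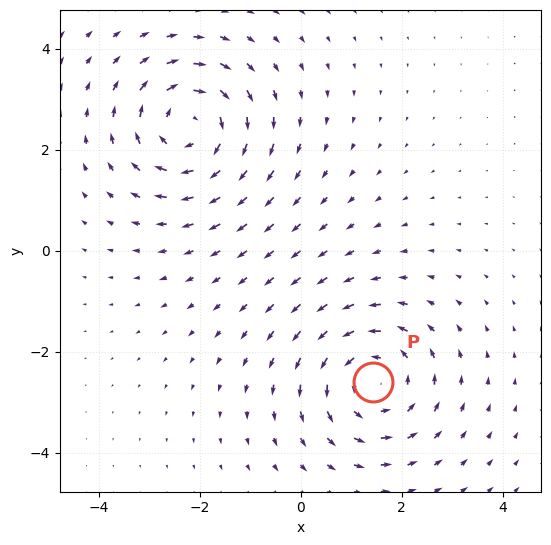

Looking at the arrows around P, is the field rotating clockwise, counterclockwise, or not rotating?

Near P at (1.4, -2.6) the arrows circulate counterclockwise. The curl (z-component) there is about +3; positive curl means counterclockwise rotation.

counterclockwise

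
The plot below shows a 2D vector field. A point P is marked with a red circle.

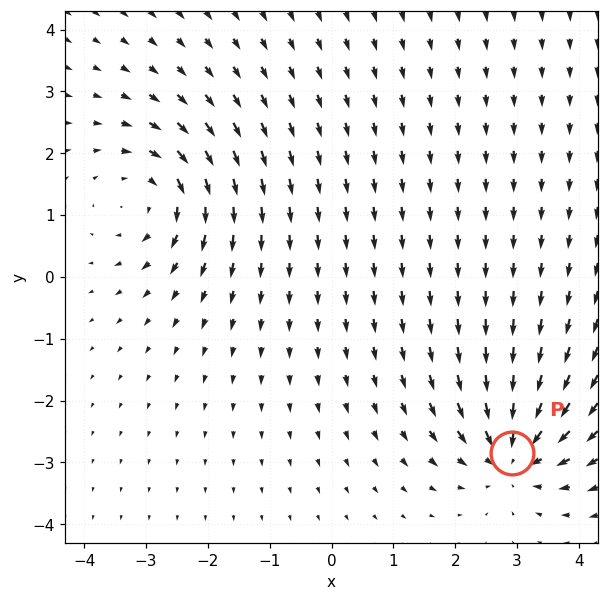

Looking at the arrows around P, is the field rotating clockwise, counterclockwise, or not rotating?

not rotating

Near P at (2.9, -2.9) the arrows show no circulation. The curl there is ≈0.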